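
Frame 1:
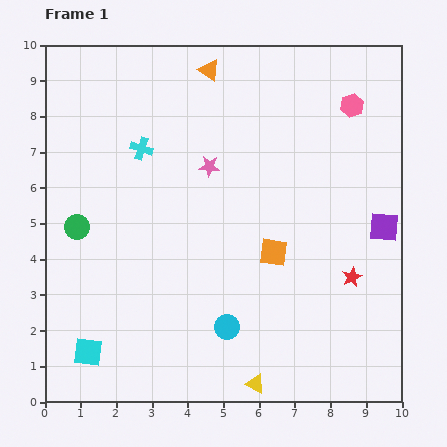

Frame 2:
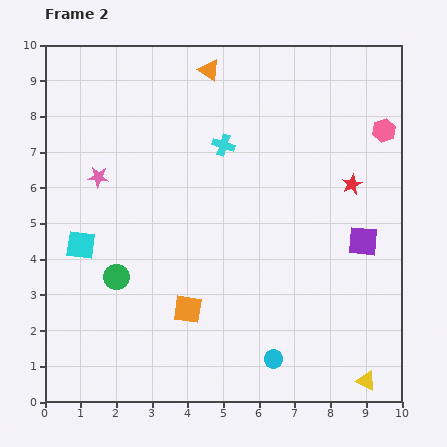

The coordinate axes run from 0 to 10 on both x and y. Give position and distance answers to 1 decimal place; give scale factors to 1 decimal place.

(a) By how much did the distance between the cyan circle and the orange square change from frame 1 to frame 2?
+0.3

Distance in frame 1: 2.5. Distance in frame 2: 2.8.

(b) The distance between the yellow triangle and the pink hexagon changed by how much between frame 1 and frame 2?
-1.3

Distance in frame 1: 8.3. Distance in frame 2: 7.0.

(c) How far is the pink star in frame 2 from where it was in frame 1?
3.1

The pink star moved from (4.6, 6.6) to (1.5, 6.3), a distance of √(3.1² + 0.3²) ≈ 3.1.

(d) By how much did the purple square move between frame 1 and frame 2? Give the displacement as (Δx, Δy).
(-0.6, -0.4)

The purple square was at (9.5, 4.9) in frame 1 and (8.9, 4.5) in frame 2.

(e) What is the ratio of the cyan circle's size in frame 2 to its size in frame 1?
0.7×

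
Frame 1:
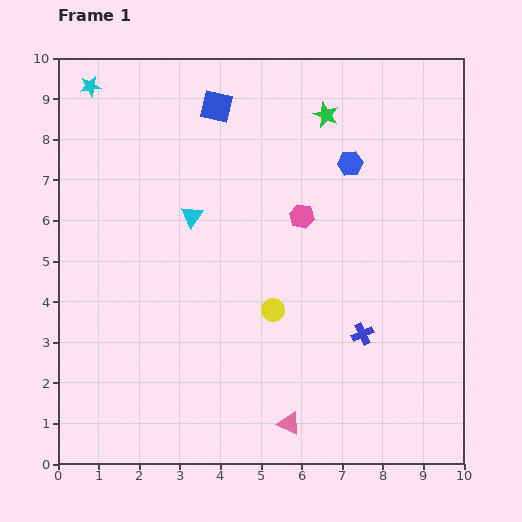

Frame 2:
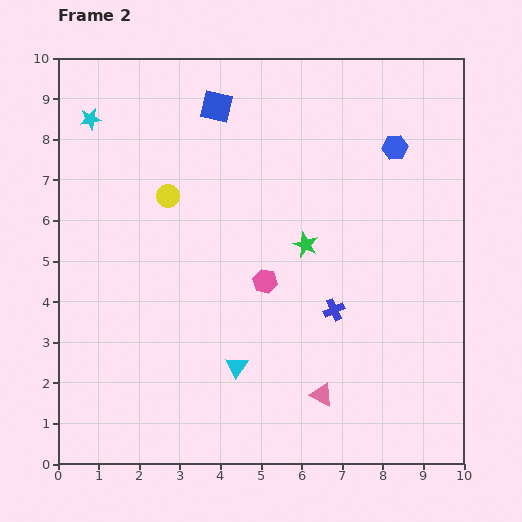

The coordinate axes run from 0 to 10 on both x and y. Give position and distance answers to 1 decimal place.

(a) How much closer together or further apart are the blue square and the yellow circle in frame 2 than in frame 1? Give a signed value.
-2.7

Distance in frame 1: 5.2. Distance in frame 2: 2.5.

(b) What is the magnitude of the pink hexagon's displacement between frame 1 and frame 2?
1.8

The pink hexagon moved from (6.0, 6.1) to (5.1, 4.5), a distance of √(0.9² + 1.6²) ≈ 1.8.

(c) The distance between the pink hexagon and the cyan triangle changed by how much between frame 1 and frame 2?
-0.5

Distance in frame 1: 2.7. Distance in frame 2: 2.2.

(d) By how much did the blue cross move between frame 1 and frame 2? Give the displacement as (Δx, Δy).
(-0.7, 0.6)

The blue cross was at (7.5, 3.2) in frame 1 and (6.8, 3.8) in frame 2.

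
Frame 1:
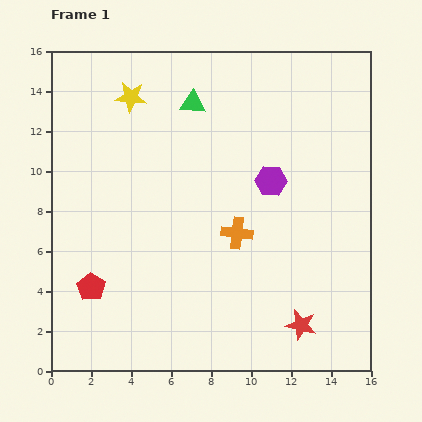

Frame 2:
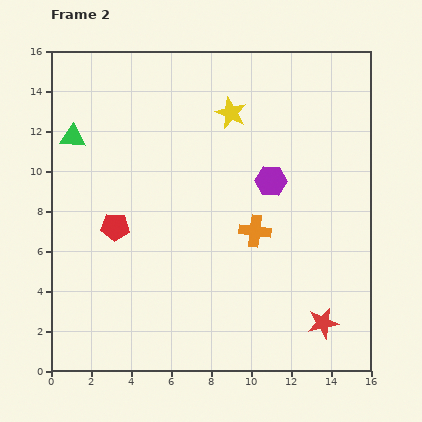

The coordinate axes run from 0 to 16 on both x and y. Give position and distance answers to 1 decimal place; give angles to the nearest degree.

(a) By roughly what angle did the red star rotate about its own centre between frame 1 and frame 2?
25° counter-clockwise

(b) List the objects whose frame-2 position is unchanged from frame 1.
the purple hexagon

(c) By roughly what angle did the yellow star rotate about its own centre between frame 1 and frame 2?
19° clockwise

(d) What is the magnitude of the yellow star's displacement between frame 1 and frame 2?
5.1

The yellow star moved from (4.0, 13.7) to (9.0, 12.9), a distance of √(5.0² + 0.8²) ≈ 5.1.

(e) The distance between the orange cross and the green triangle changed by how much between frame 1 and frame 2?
+3.3

Distance in frame 1: 6.9. Distance in frame 2: 10.2.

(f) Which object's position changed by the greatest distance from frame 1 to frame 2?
the green triangle

(moved 6.2; next 5.1)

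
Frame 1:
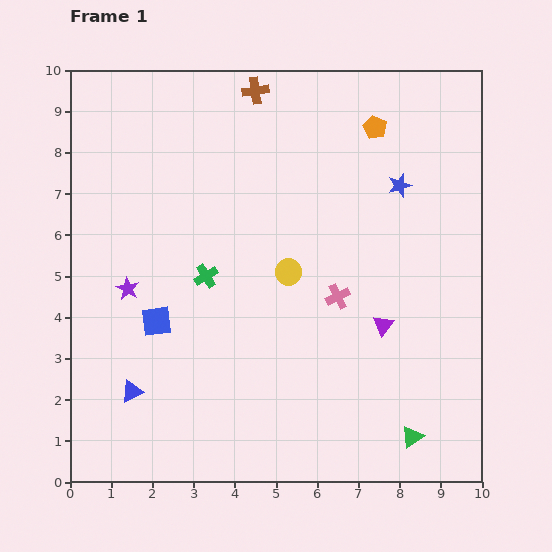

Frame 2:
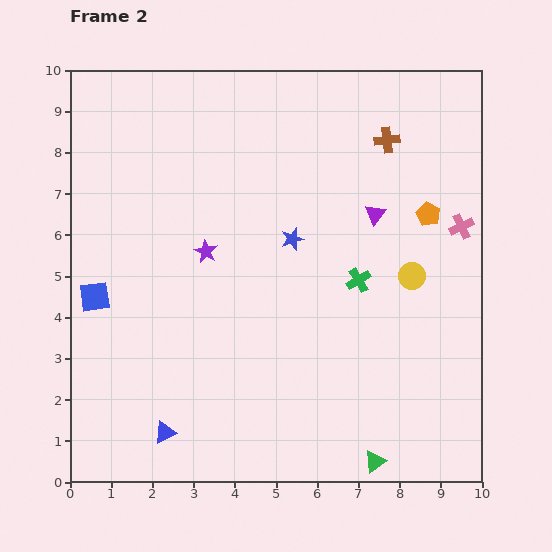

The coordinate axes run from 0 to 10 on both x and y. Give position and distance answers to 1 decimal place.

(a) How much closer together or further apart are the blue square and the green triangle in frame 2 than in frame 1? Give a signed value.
+1.1

Distance in frame 1: 6.8. Distance in frame 2: 7.9.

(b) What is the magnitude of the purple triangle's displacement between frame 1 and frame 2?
2.7

The purple triangle moved from (7.6, 3.8) to (7.4, 6.5), a distance of √(0.2² + 2.7²) ≈ 2.7.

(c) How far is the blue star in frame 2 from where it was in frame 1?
2.9

The blue star moved from (8.0, 7.2) to (5.4, 5.9), a distance of √(2.6² + 1.3²) ≈ 2.9.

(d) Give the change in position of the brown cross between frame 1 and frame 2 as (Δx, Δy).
(3.2, -1.2)

The brown cross was at (4.5, 9.5) in frame 1 and (7.7, 8.3) in frame 2.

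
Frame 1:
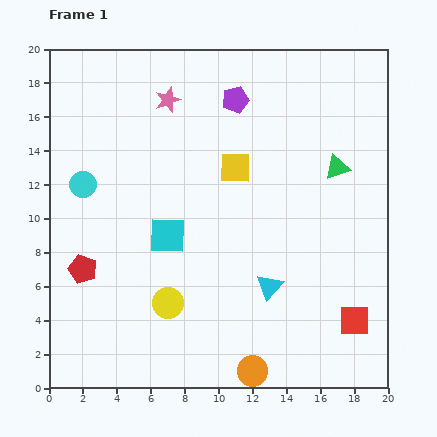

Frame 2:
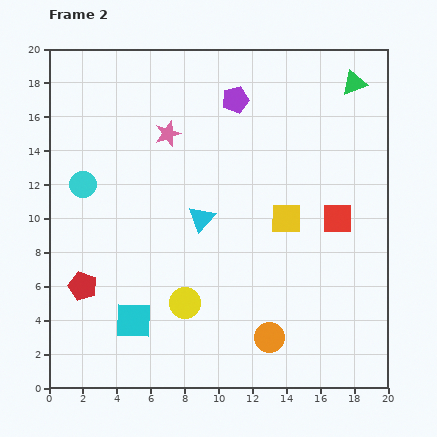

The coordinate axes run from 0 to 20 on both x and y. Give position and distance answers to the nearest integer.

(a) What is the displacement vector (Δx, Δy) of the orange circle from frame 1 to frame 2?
(1, 2)

The orange circle was at (12, 1) in frame 1 and (13, 3) in frame 2.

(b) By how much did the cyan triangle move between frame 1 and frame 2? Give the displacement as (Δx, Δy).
(-4, 4)

The cyan triangle was at (13, 6) in frame 1 and (9, 10) in frame 2.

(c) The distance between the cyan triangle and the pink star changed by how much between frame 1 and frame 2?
-8

Distance in frame 1: 13. Distance in frame 2: 5.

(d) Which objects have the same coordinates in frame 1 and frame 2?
the purple pentagon, the cyan circle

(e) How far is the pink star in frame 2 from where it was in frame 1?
2

The pink star moved from (7, 17) to (7, 15), a distance of √(0² + 2²) ≈ 2.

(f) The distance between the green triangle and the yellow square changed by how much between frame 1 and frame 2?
+3

Distance in frame 1: 6. Distance in frame 2: 9.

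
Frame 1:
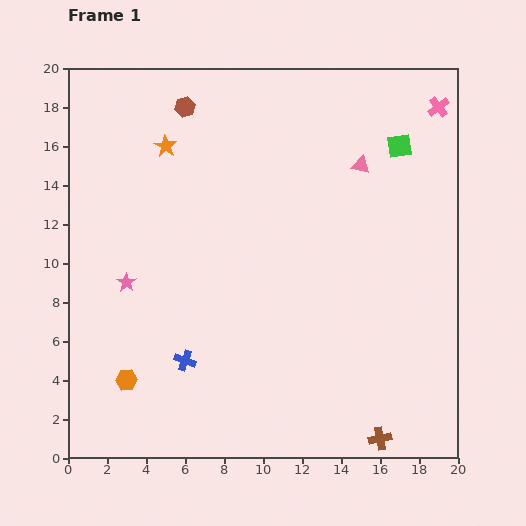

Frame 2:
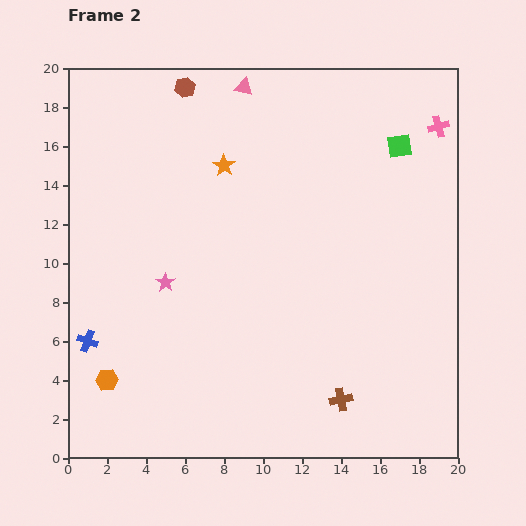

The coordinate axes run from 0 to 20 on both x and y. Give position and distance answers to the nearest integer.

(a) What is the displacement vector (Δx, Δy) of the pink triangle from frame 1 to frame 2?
(-6, 4)

The pink triangle was at (15, 15) in frame 1 and (9, 19) in frame 2.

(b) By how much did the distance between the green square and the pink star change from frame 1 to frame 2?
-2

Distance in frame 1: 16. Distance in frame 2: 14.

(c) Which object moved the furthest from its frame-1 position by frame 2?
the pink triangle

(moved 7; next 5)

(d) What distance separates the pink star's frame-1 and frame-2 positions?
2

The pink star moved from (3, 9) to (5, 9), a distance of √(2² + 0²) ≈ 2.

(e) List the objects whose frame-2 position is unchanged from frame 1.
the green square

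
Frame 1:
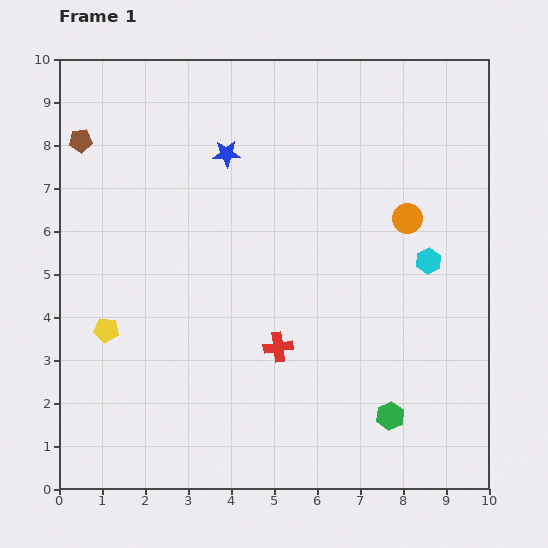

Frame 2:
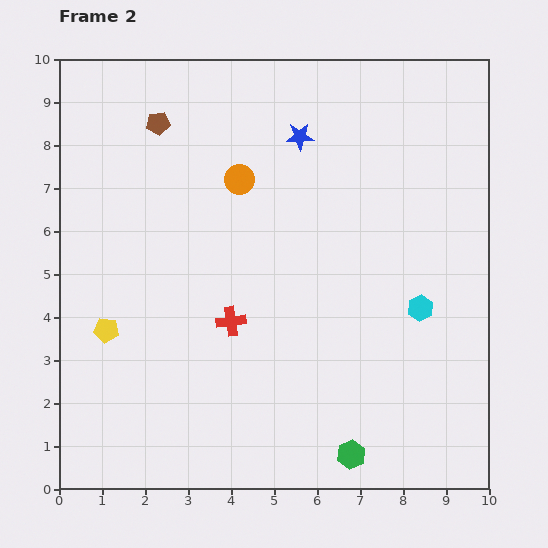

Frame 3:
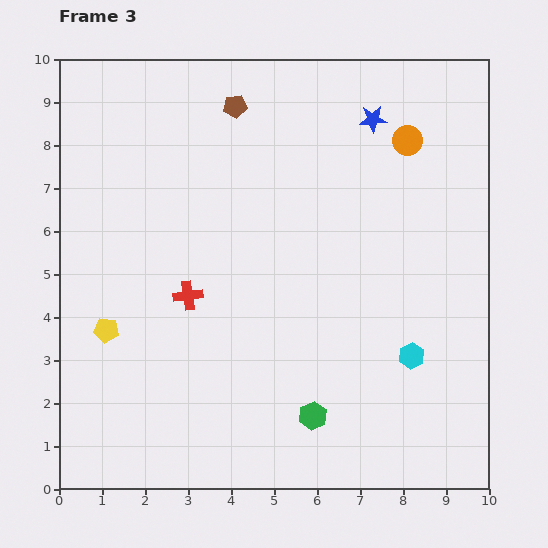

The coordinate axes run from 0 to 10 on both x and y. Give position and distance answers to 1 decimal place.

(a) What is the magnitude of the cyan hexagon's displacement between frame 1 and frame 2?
1.1

The cyan hexagon moved from (8.6, 5.3) to (8.4, 4.2), a distance of √(0.2² + 1.1²) ≈ 1.1.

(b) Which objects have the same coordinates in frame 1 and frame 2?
the yellow pentagon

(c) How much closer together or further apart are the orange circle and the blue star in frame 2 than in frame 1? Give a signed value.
-2.8

Distance in frame 1: 4.5. Distance in frame 2: 1.7.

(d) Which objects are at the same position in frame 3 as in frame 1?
the yellow pentagon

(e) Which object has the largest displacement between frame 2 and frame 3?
the orange circle

(moved 4.0; next 1.8)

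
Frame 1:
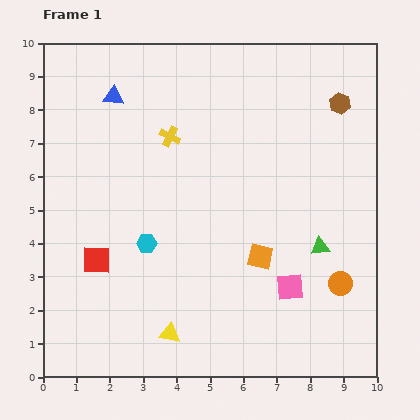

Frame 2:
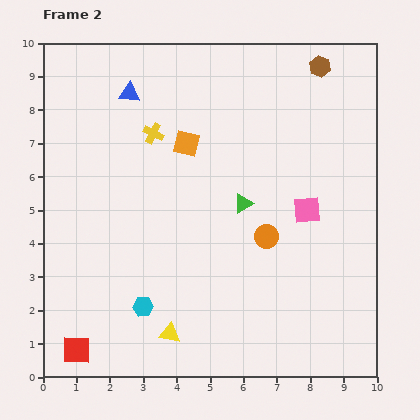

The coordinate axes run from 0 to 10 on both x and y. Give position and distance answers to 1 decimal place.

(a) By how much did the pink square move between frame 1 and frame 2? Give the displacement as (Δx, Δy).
(0.5, 2.3)

The pink square was at (7.4, 2.7) in frame 1 and (7.9, 5.0) in frame 2.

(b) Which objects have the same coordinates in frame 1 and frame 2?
the yellow triangle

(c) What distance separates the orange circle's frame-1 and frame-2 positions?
2.6

The orange circle moved from (8.9, 2.8) to (6.7, 4.2), a distance of √(2.2² + 1.4²) ≈ 2.6.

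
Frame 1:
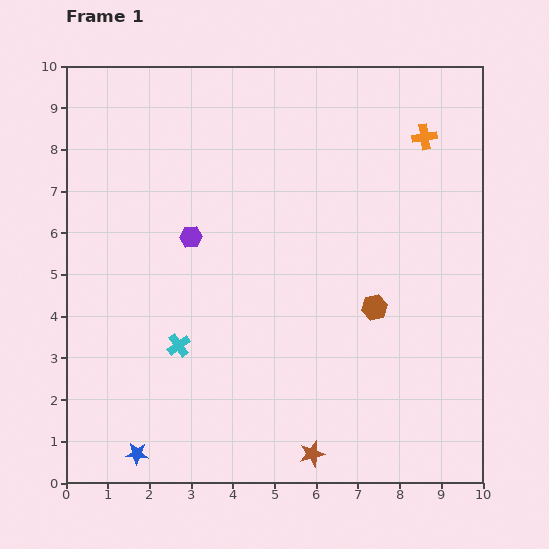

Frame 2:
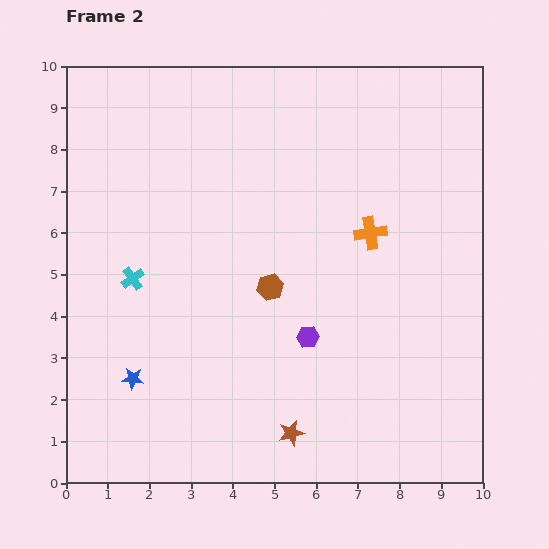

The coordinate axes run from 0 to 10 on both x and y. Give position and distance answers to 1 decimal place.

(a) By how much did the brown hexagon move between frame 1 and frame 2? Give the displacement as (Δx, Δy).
(-2.5, 0.5)

The brown hexagon was at (7.4, 4.2) in frame 1 and (4.9, 4.7) in frame 2.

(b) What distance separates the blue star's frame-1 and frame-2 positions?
1.8

The blue star moved from (1.7, 0.7) to (1.6, 2.5), a distance of √(0.1² + 1.8²) ≈ 1.8.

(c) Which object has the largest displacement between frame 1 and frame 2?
the purple hexagon

(moved 3.7; next 2.6)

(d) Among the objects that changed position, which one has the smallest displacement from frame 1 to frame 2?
the brown star

(moved 0.7)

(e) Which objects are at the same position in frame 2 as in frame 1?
none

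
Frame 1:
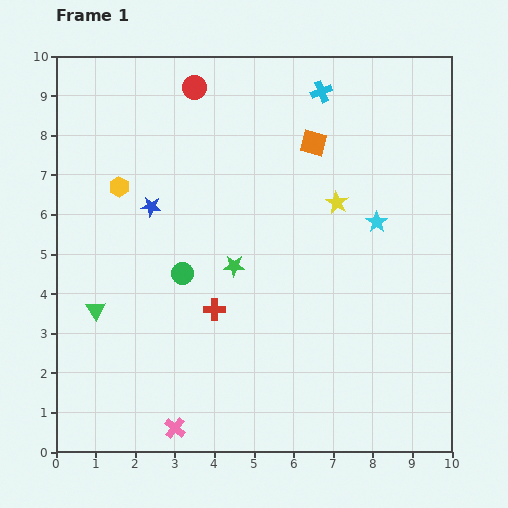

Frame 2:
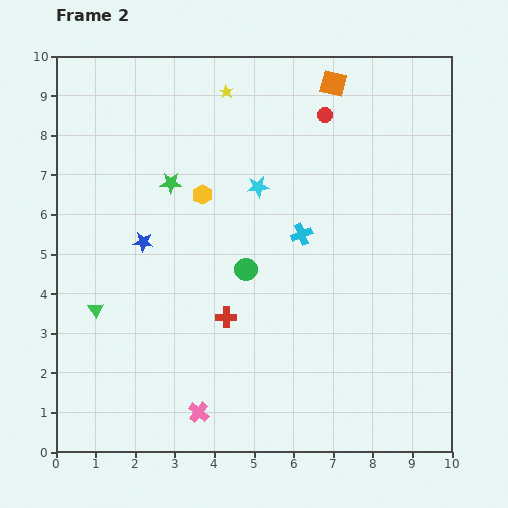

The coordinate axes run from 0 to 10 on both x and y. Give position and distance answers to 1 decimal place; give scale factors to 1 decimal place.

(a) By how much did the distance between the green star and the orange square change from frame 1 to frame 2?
+1.1

Distance in frame 1: 3.7. Distance in frame 2: 4.8.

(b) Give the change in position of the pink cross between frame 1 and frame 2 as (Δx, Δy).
(0.6, 0.4)

The pink cross was at (3.0, 0.6) in frame 1 and (3.6, 1.0) in frame 2.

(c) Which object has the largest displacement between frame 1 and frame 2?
the yellow star

(moved 4.0; next 3.6)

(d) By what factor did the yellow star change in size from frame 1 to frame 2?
0.6×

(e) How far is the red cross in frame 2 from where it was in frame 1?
0.4

The red cross moved from (4.0, 3.6) to (4.3, 3.4), a distance of √(0.3² + 0.2²) ≈ 0.4.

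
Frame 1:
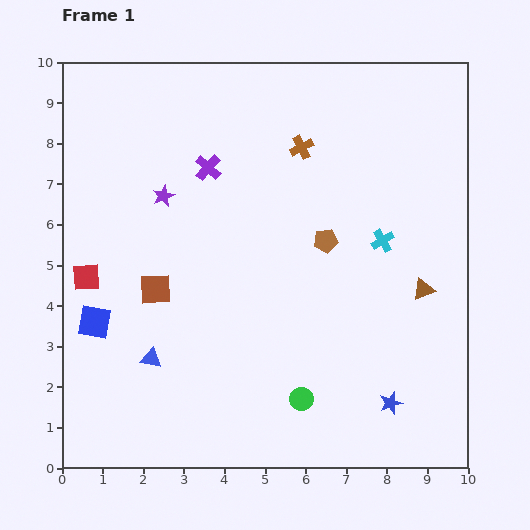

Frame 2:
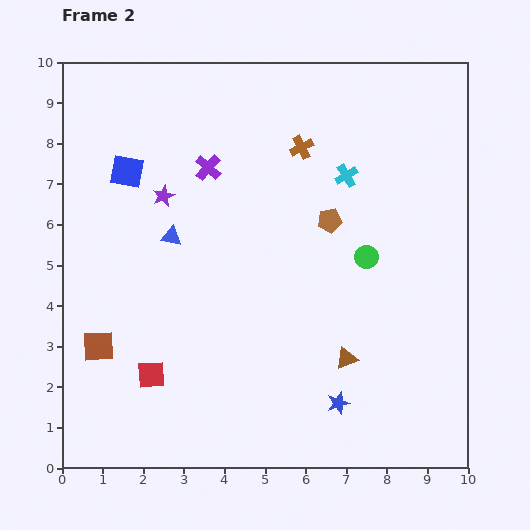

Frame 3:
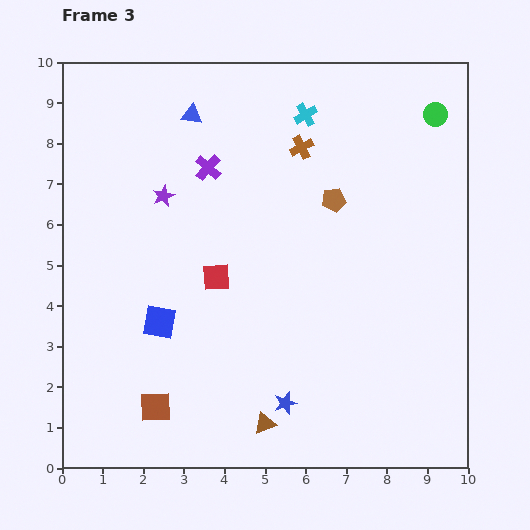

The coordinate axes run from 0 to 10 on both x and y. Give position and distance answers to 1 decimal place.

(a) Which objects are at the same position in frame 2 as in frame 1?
the purple star, the purple cross, the brown cross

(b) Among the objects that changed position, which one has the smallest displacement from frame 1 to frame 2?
the brown pentagon

(moved 0.5)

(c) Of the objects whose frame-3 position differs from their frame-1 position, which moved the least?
the brown pentagon

(moved 1.0)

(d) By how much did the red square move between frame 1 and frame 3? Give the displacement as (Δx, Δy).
(3.2, 0.0)

The red square was at (0.6, 4.7) in frame 1 and (3.8, 4.7) in frame 3.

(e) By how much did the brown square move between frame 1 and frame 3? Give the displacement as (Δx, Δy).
(0.0, -2.9)

The brown square was at (2.3, 4.4) in frame 1 and (2.3, 1.5) in frame 3.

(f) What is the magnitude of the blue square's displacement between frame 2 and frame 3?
3.8

The blue square moved from (1.6, 7.3) to (2.4, 3.6), a distance of √(0.8² + 3.7²) ≈ 3.8.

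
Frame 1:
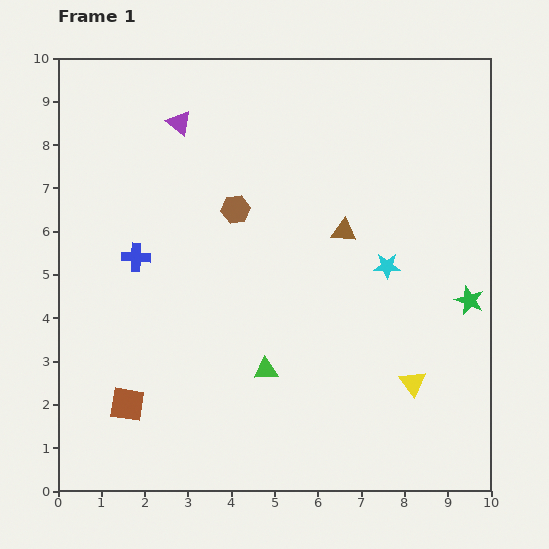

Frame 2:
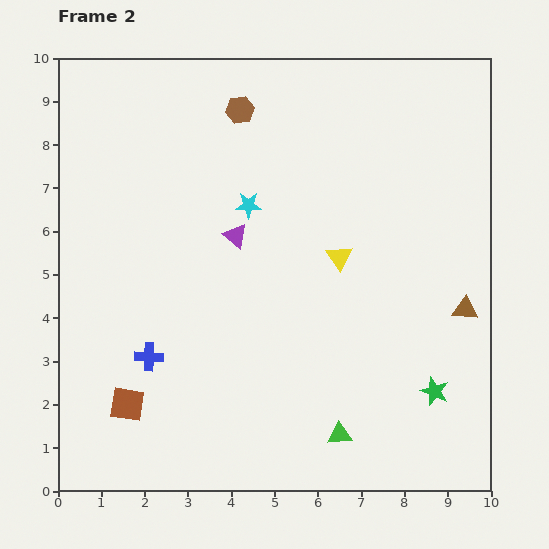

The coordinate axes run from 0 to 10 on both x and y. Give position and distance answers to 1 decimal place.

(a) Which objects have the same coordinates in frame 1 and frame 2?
the brown square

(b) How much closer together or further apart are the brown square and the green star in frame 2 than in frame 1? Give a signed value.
-1.2

Distance in frame 1: 8.3. Distance in frame 2: 7.1.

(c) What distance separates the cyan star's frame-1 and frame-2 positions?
3.5

The cyan star moved from (7.6, 5.2) to (4.4, 6.6), a distance of √(3.2² + 1.4²) ≈ 3.5.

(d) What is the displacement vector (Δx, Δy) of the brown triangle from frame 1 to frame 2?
(2.8, -1.8)

The brown triangle was at (6.6, 6.0) in frame 1 and (9.4, 4.2) in frame 2.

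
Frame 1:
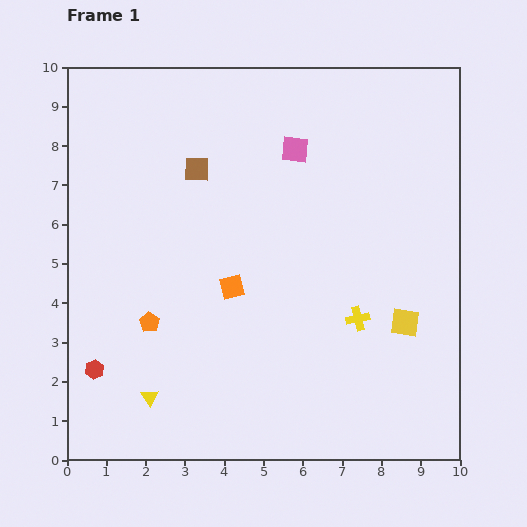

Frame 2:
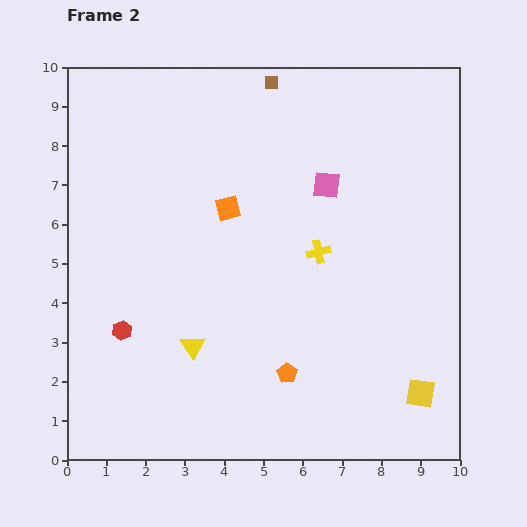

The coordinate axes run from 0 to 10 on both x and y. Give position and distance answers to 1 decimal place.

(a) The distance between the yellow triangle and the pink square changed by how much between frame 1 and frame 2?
-2.0

Distance in frame 1: 7.3. Distance in frame 2: 5.3.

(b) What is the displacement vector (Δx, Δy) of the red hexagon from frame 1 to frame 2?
(0.7, 1.0)

The red hexagon was at (0.7, 2.3) in frame 1 and (1.4, 3.3) in frame 2.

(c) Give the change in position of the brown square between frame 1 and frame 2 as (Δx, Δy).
(1.9, 2.2)

The brown square was at (3.3, 7.4) in frame 1 and (5.2, 9.6) in frame 2.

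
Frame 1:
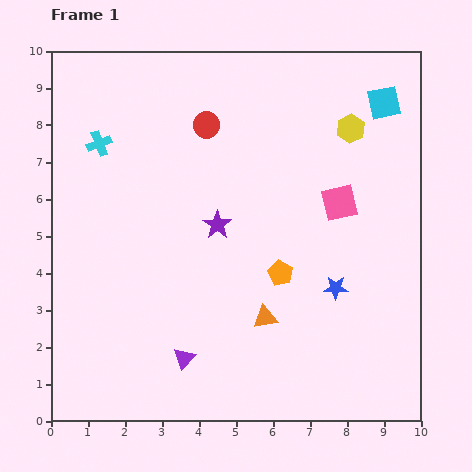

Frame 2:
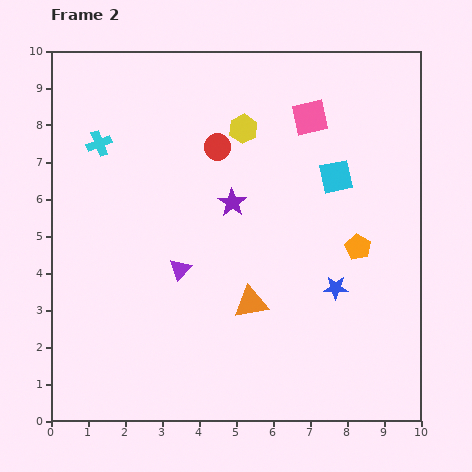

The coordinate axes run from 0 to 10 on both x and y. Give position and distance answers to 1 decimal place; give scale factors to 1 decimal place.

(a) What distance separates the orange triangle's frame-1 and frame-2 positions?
0.6

The orange triangle moved from (5.8, 2.8) to (5.4, 3.2), a distance of √(0.4² + 0.4²) ≈ 0.6.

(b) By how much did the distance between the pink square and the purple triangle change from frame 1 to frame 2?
-0.5

Distance in frame 1: 5.9. Distance in frame 2: 5.4.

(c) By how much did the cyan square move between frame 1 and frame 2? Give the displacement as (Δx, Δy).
(-1.3, -2.0)

The cyan square was at (9.0, 8.6) in frame 1 and (7.7, 6.6) in frame 2.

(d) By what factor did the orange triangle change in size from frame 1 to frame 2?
1.4×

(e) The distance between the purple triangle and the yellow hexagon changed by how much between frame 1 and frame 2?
-3.5

Distance in frame 1: 7.7. Distance in frame 2: 4.2.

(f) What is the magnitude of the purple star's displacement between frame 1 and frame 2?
0.7

The purple star moved from (4.5, 5.3) to (4.9, 5.9), a distance of √(0.4² + 0.6²) ≈ 0.7.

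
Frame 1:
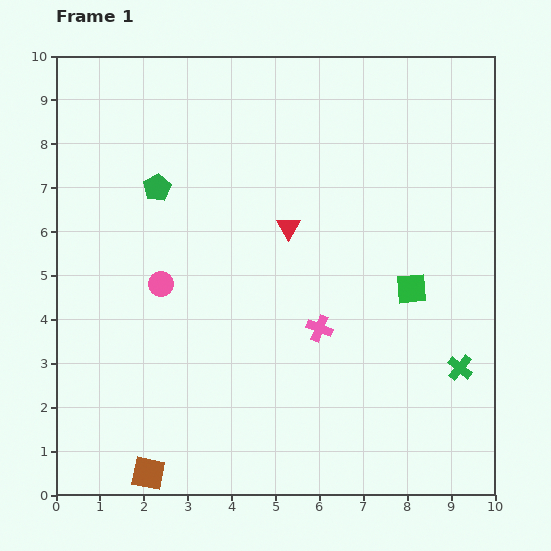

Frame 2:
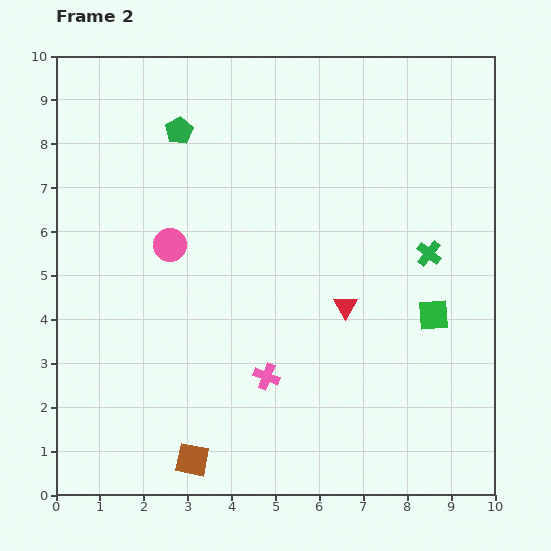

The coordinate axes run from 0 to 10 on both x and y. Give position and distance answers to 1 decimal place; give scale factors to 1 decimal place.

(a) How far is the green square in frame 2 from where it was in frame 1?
0.8

The green square moved from (8.1, 4.7) to (8.6, 4.1), a distance of √(0.5² + 0.6²) ≈ 0.8.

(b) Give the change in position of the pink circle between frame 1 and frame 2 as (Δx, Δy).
(0.2, 0.9)

The pink circle was at (2.4, 4.8) in frame 1 and (2.6, 5.7) in frame 2.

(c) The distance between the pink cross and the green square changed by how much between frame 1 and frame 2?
+1.7

Distance in frame 1: 2.3. Distance in frame 2: 4.0.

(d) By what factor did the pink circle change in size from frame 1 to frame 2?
1.3×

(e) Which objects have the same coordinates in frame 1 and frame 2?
none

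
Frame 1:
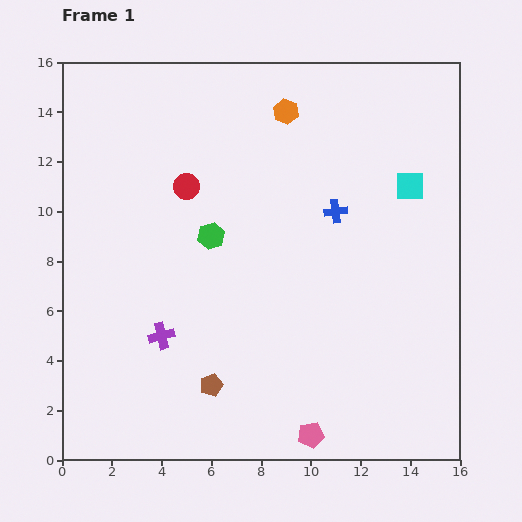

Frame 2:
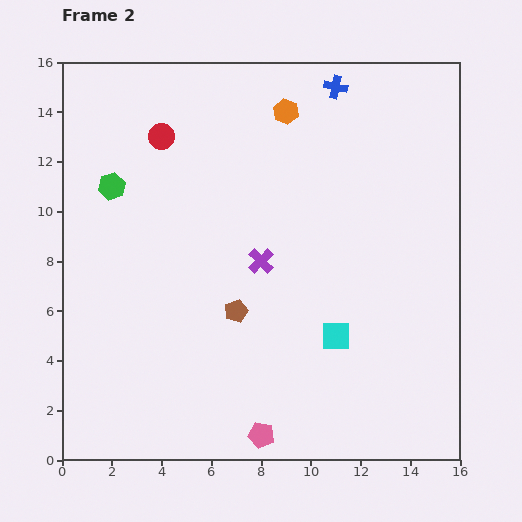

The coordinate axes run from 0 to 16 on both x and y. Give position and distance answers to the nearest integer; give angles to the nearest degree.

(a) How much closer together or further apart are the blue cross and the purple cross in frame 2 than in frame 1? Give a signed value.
-1

Distance in frame 1: 9. Distance in frame 2: 8.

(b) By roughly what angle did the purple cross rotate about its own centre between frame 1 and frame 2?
30° counter-clockwise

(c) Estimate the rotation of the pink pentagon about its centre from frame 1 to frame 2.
21° clockwise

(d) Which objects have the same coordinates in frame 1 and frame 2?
the orange hexagon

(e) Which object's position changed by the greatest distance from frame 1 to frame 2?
the cyan square

(moved 7; next 5)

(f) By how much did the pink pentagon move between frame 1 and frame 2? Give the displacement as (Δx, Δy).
(-2, 0)

The pink pentagon was at (10, 1) in frame 1 and (8, 1) in frame 2.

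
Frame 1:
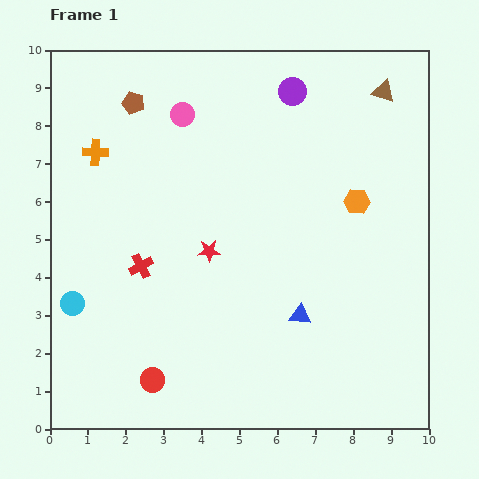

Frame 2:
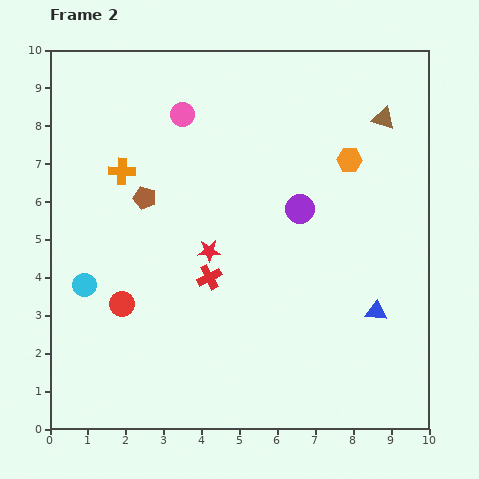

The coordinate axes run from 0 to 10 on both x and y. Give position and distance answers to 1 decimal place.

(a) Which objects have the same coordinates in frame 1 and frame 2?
the pink circle, the red star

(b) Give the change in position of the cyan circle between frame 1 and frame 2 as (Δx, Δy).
(0.3, 0.5)

The cyan circle was at (0.6, 3.3) in frame 1 and (0.9, 3.8) in frame 2.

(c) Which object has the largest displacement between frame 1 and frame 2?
the purple circle

(moved 3.1; next 2.5)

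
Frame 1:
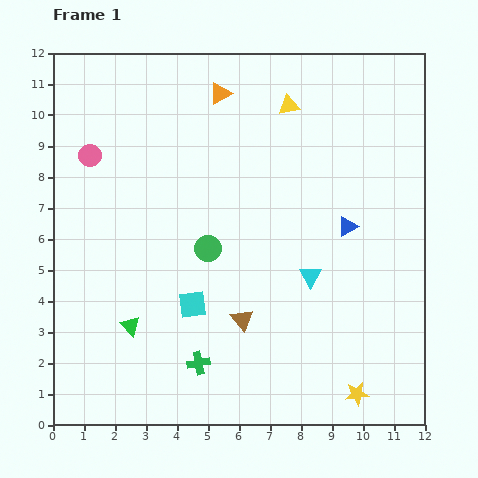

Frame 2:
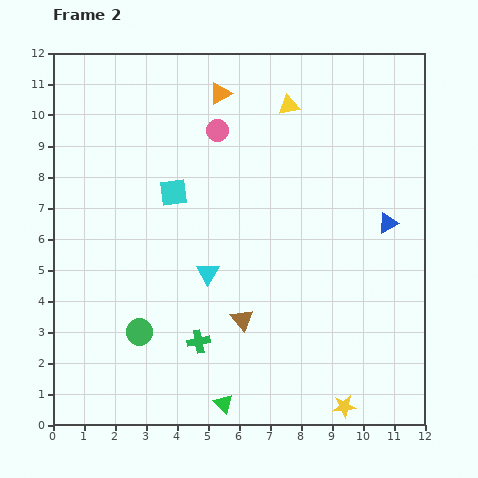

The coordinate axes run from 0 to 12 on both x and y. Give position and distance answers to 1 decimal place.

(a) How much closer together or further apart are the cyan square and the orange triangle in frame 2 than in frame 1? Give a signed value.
-3.4

Distance in frame 1: 6.9. Distance in frame 2: 3.5.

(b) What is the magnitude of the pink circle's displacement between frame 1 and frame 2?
4.2

The pink circle moved from (1.2, 8.7) to (5.3, 9.5), a distance of √(4.1² + 0.8²) ≈ 4.2.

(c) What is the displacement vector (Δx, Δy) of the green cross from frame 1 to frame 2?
(0.0, 0.7)

The green cross was at (4.7, 2.0) in frame 1 and (4.7, 2.7) in frame 2.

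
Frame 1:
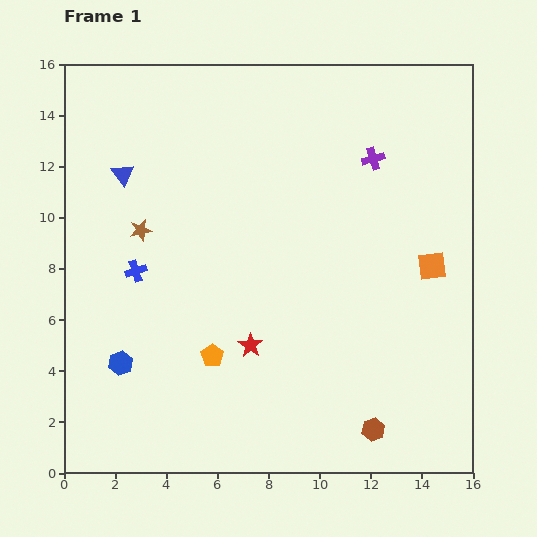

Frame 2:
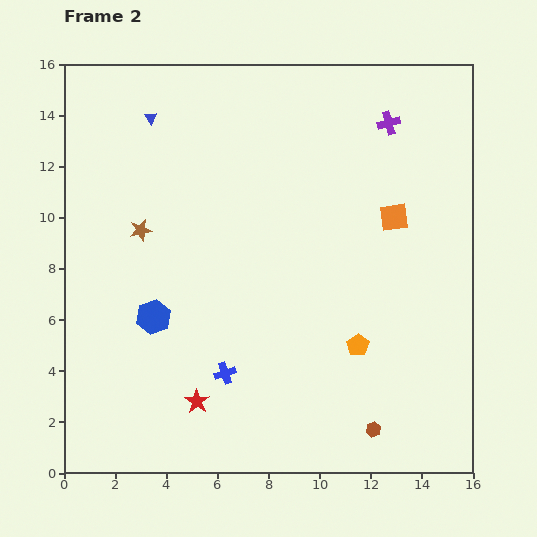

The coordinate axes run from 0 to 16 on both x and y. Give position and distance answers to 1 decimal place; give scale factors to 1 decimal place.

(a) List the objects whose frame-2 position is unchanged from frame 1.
the brown star, the brown hexagon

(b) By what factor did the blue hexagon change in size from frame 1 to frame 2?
1.4×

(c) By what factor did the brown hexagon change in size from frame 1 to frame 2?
0.6×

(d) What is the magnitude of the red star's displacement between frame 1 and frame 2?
3.0

The red star moved from (7.3, 5.0) to (5.2, 2.8), a distance of √(2.1² + 2.2²) ≈ 3.0.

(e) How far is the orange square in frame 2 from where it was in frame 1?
2.4

The orange square moved from (14.4, 8.1) to (12.9, 10.0), a distance of √(1.5² + 1.9²) ≈ 2.4.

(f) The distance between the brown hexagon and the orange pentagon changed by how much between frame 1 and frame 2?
-3.5

Distance in frame 1: 6.9. Distance in frame 2: 3.4.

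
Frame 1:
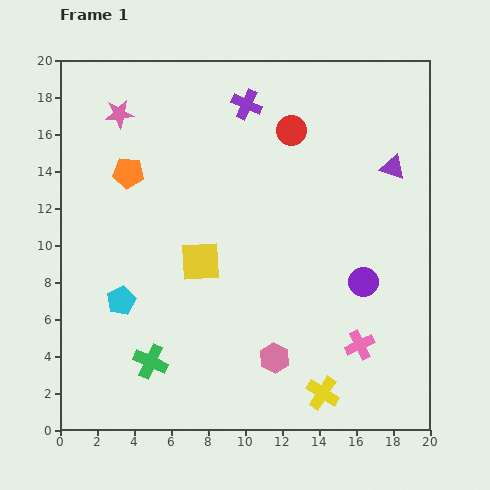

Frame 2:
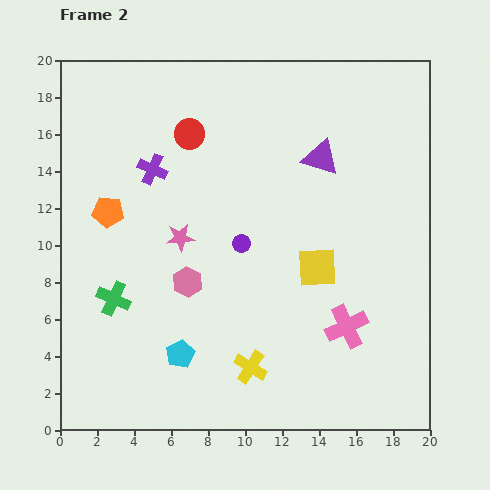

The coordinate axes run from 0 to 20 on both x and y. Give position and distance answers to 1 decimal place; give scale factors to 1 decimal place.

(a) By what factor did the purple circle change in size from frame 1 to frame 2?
0.6×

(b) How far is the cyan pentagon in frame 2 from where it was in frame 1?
4.3

The cyan pentagon moved from (3.3, 7.0) to (6.5, 4.1), a distance of √(3.2² + 2.9²) ≈ 4.3.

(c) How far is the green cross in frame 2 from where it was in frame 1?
3.9

The green cross moved from (4.9, 3.7) to (2.9, 7.1), a distance of √(2.0² + 3.4²) ≈ 3.9.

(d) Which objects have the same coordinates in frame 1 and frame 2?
none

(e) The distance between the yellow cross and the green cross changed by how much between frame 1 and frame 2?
-1.2

Distance in frame 1: 9.5. Distance in frame 2: 8.3.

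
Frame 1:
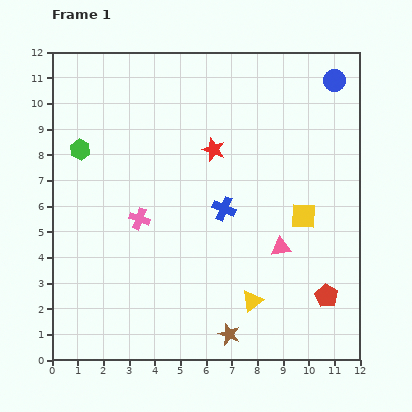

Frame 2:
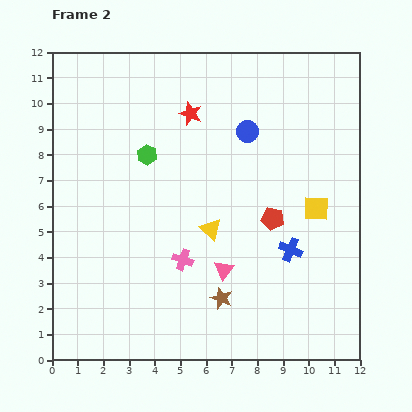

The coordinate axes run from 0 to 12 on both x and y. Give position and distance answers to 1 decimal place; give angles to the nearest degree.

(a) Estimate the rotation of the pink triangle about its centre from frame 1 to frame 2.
44° counter-clockwise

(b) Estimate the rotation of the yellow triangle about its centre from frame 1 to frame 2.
41° counter-clockwise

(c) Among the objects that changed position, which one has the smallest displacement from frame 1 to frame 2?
the yellow square

(moved 0.6)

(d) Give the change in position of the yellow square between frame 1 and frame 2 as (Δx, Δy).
(0.5, 0.3)

The yellow square was at (9.8, 5.6) in frame 1 and (10.3, 5.9) in frame 2.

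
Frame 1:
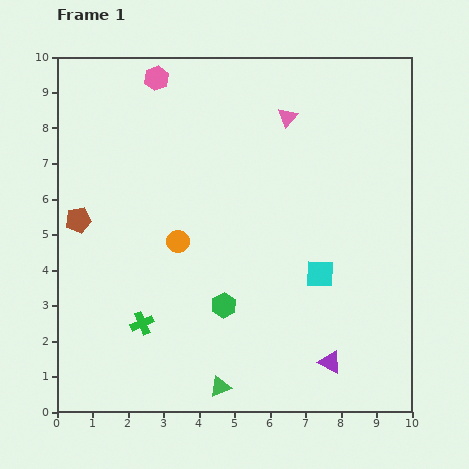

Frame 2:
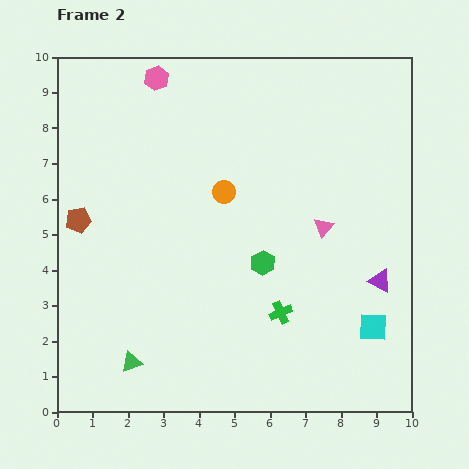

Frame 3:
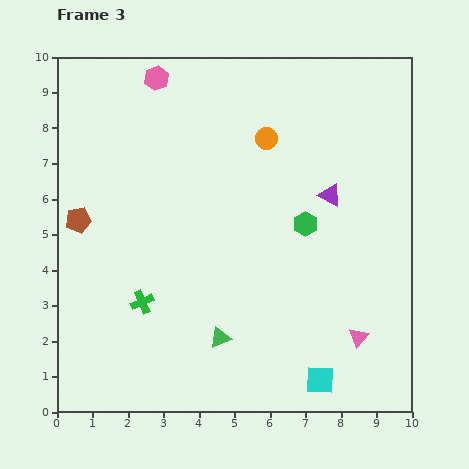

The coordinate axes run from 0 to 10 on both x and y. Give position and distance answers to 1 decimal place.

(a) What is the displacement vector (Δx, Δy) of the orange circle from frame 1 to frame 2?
(1.3, 1.4)

The orange circle was at (3.4, 4.8) in frame 1 and (4.7, 6.2) in frame 2.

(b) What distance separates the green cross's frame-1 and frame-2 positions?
3.9

The green cross moved from (2.4, 2.5) to (6.3, 2.8), a distance of √(3.9² + 0.3²) ≈ 3.9.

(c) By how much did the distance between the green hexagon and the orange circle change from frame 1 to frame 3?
+0.4

Distance in frame 1: 2.2. Distance in frame 3: 2.6.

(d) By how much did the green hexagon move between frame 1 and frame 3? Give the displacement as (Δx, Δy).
(2.3, 2.3)

The green hexagon was at (4.7, 3.0) in frame 1 and (7.0, 5.3) in frame 3.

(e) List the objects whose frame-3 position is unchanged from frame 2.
the pink hexagon, the brown pentagon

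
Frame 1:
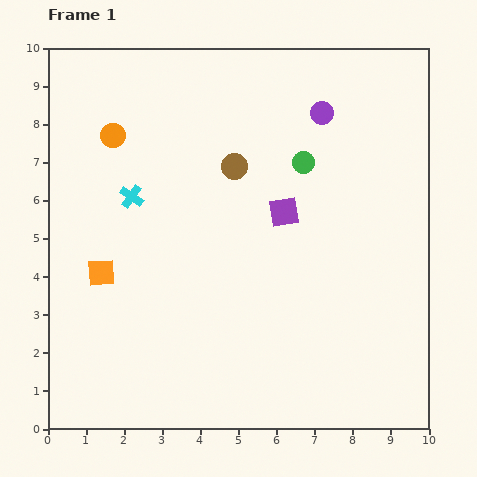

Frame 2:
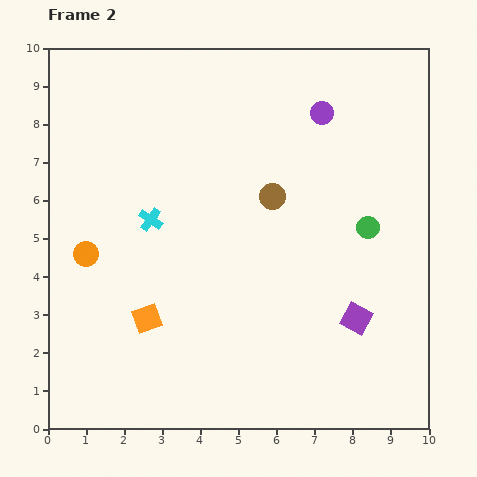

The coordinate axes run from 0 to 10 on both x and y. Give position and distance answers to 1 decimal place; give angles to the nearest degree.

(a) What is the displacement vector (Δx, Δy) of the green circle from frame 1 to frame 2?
(1.7, -1.7)

The green circle was at (6.7, 7.0) in frame 1 and (8.4, 5.3) in frame 2.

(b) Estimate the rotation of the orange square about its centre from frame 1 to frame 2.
16° counter-clockwise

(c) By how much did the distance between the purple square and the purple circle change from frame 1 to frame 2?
+2.7

Distance in frame 1: 2.8. Distance in frame 2: 5.5.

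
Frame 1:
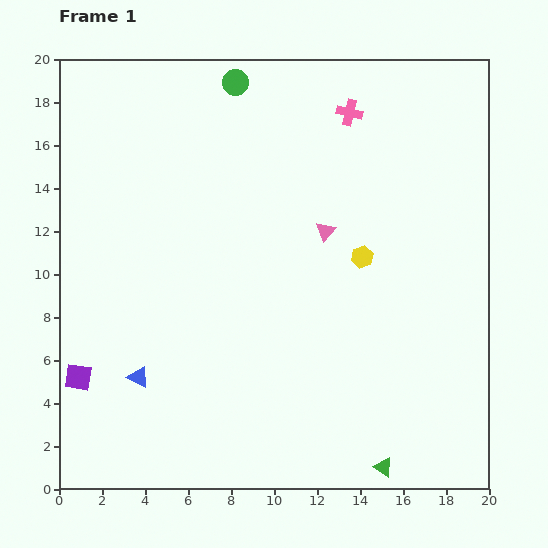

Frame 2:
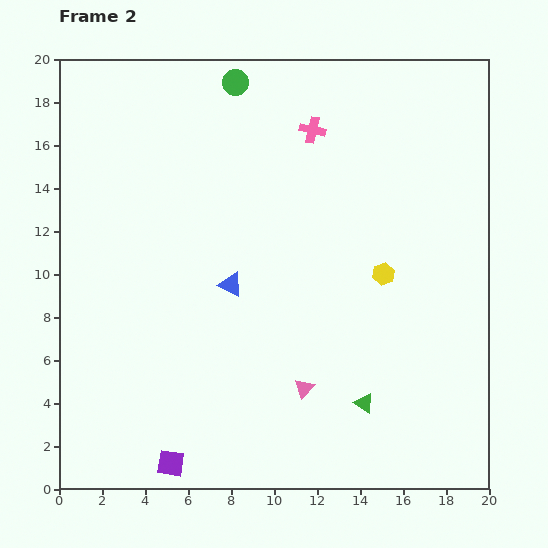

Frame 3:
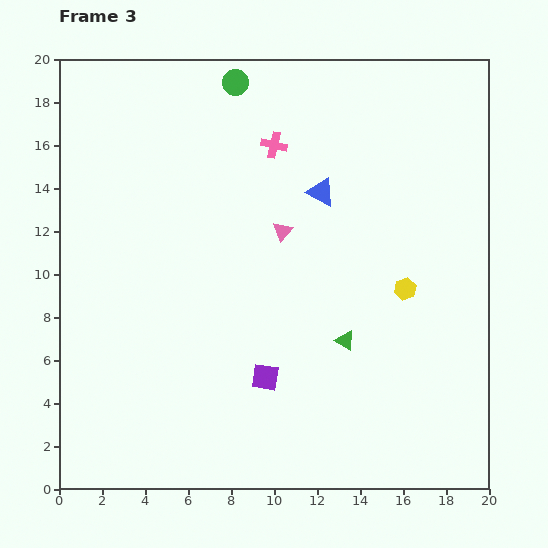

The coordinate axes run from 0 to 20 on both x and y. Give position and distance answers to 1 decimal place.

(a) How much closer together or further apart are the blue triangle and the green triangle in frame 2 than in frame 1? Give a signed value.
-3.8

Distance in frame 1: 12.1. Distance in frame 2: 8.3.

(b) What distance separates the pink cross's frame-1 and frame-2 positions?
1.9

The pink cross moved from (13.5, 17.5) to (11.8, 16.7), a distance of √(1.7² + 0.8²) ≈ 1.9.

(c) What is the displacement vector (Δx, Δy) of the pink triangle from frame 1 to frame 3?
(-2.0, 0.0)

The pink triangle was at (12.4, 12.0) in frame 1 and (10.4, 12.0) in frame 3.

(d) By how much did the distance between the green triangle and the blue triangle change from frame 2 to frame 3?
-1.3

Distance in frame 2: 8.3. Distance in frame 3: 7.0.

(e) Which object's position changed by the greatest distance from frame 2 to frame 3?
the pink triangle

(moved 7.4; next 6.0)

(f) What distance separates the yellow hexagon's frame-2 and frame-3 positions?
1.2

The yellow hexagon moved from (15.1, 10.0) to (16.1, 9.3), a distance of √(1.0² + 0.7²) ≈ 1.2.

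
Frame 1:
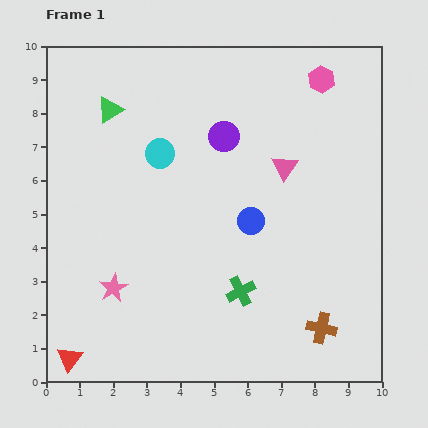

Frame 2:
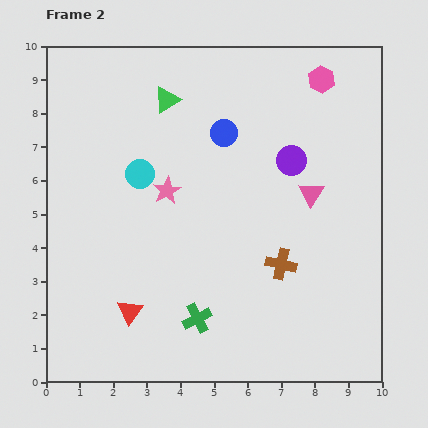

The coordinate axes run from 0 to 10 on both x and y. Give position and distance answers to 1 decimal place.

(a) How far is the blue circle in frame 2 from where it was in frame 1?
2.7

The blue circle moved from (6.1, 4.8) to (5.3, 7.4), a distance of √(0.8² + 2.6²) ≈ 2.7.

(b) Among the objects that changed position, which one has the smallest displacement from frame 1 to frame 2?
the cyan circle

(moved 0.8)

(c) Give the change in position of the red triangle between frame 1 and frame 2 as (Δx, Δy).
(1.8, 1.4)

The red triangle was at (0.7, 0.7) in frame 1 and (2.5, 2.1) in frame 2.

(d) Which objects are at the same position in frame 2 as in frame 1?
the pink hexagon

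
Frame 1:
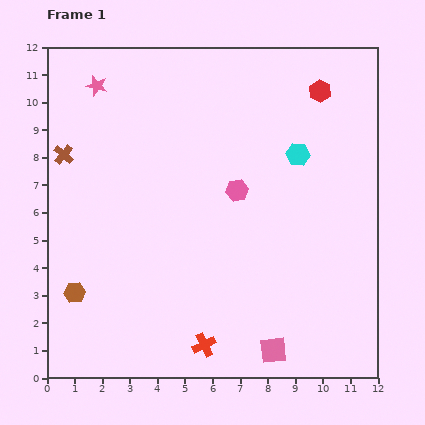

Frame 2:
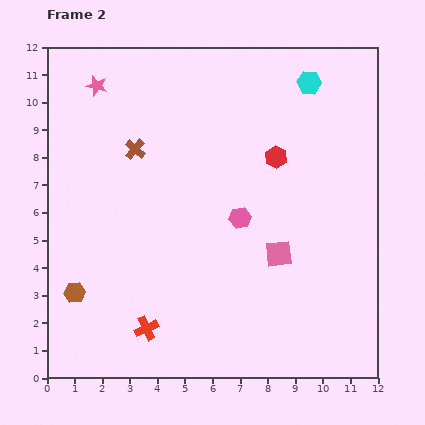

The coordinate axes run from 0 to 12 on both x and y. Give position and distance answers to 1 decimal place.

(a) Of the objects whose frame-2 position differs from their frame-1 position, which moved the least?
the pink hexagon

(moved 1.0)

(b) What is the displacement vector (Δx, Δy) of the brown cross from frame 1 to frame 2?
(2.6, 0.2)

The brown cross was at (0.6, 8.1) in frame 1 and (3.2, 8.3) in frame 2.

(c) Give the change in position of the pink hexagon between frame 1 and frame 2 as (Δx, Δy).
(0.1, -1.0)

The pink hexagon was at (6.9, 6.8) in frame 1 and (7.0, 5.8) in frame 2.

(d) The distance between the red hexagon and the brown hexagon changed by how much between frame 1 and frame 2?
-2.7

Distance in frame 1: 11.5. Distance in frame 2: 8.8.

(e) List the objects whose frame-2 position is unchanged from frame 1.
the brown hexagon, the pink star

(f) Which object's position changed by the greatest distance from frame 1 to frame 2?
the pink square

(moved 3.5; next 2.9)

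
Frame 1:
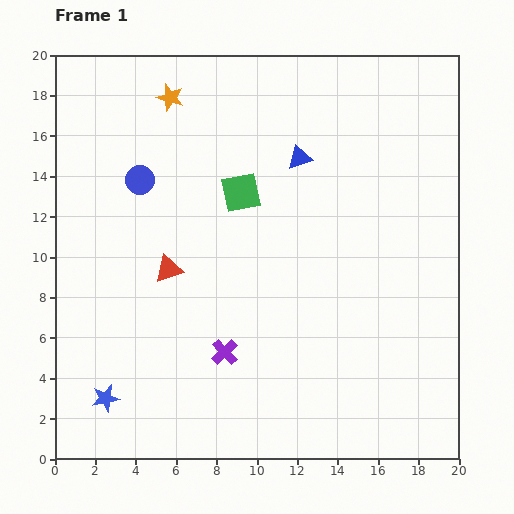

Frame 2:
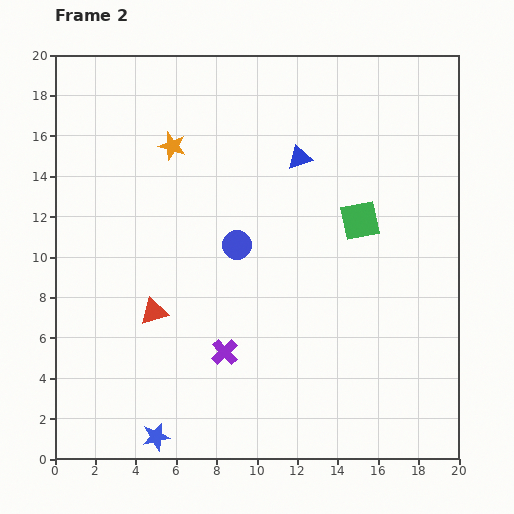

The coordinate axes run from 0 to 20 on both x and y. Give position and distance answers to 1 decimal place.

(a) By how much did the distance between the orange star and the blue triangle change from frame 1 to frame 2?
-0.8

Distance in frame 1: 7.1. Distance in frame 2: 6.3.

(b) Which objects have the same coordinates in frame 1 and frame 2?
the blue triangle, the purple cross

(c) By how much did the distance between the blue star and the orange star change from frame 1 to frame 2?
-0.8

Distance in frame 1: 15.2. Distance in frame 2: 14.4.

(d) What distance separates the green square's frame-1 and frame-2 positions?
6.1

The green square moved from (9.2, 13.2) to (15.1, 11.8), a distance of √(5.9² + 1.4²) ≈ 6.1.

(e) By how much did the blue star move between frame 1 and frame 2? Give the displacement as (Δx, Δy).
(2.5, -1.9)

The blue star was at (2.5, 3.0) in frame 1 and (5.0, 1.1) in frame 2.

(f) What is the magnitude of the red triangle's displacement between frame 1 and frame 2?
2.2

The red triangle moved from (5.6, 9.4) to (4.9, 7.3), a distance of √(0.7² + 2.1²) ≈ 2.2.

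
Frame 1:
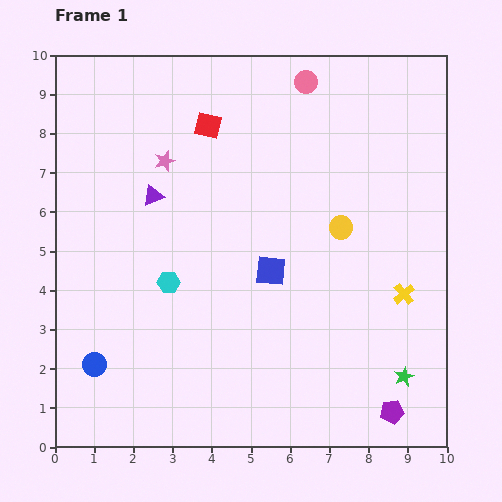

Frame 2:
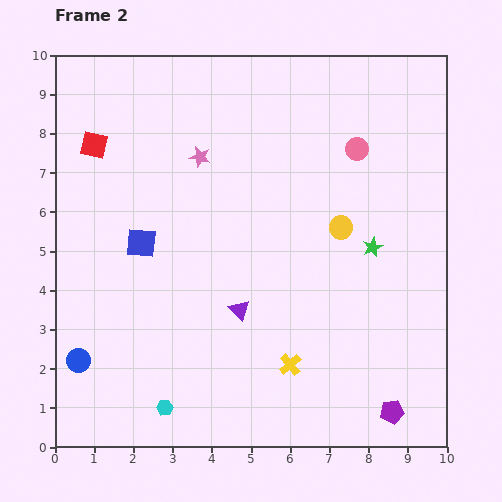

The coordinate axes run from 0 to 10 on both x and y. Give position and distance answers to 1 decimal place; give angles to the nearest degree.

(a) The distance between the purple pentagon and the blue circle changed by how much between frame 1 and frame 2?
+0.4

Distance in frame 1: 7.7. Distance in frame 2: 8.1.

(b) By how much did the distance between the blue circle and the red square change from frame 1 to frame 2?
-1.3

Distance in frame 1: 6.8. Distance in frame 2: 5.5.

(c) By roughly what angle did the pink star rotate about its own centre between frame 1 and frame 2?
30° clockwise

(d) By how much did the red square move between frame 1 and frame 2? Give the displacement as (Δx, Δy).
(-2.9, -0.5)

The red square was at (3.9, 8.2) in frame 1 and (1.0, 7.7) in frame 2.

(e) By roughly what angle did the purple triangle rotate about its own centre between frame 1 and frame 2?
52° counter-clockwise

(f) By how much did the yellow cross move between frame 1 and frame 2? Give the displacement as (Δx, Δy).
(-2.9, -1.8)

The yellow cross was at (8.9, 3.9) in frame 1 and (6.0, 2.1) in frame 2.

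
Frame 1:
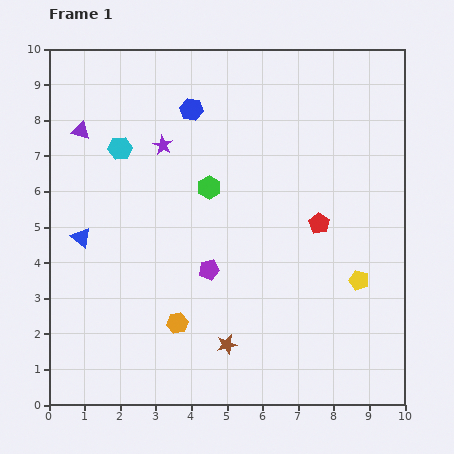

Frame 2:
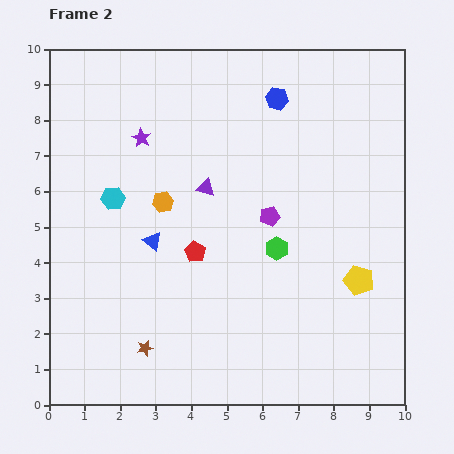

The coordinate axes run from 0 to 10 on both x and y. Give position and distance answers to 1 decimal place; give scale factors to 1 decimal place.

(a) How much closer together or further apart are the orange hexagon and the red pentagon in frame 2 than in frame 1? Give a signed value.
-3.2

Distance in frame 1: 4.9. Distance in frame 2: 1.7.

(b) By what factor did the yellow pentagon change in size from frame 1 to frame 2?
1.5×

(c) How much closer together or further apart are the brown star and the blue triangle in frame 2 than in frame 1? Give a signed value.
-2.1

Distance in frame 1: 5.1. Distance in frame 2: 3.0.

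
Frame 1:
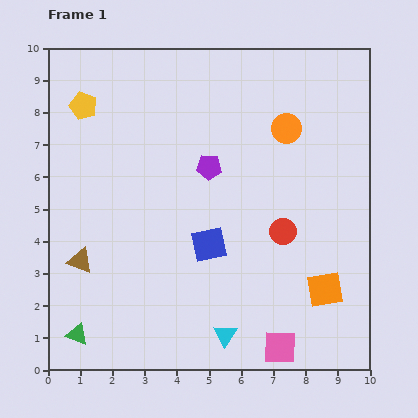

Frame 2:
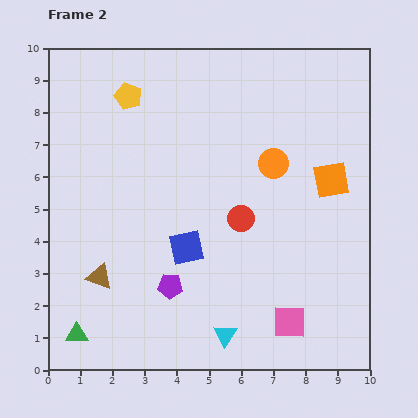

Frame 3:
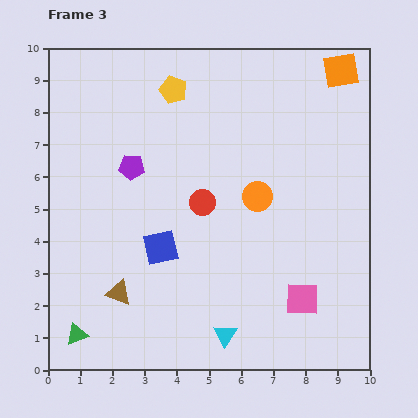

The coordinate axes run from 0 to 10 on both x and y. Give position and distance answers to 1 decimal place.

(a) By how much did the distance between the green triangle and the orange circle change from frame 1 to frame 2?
-1.0

Distance in frame 1: 9.1. Distance in frame 2: 8.1.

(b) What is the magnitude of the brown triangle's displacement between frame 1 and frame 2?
0.8

The brown triangle moved from (1.0, 3.4) to (1.6, 2.9), a distance of √(0.6² + 0.5²) ≈ 0.8.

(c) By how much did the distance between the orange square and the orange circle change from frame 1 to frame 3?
-0.4

Distance in frame 1: 5.1. Distance in frame 3: 4.7.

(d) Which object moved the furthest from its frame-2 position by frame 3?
the purple pentagon

(moved 3.9; next 3.4)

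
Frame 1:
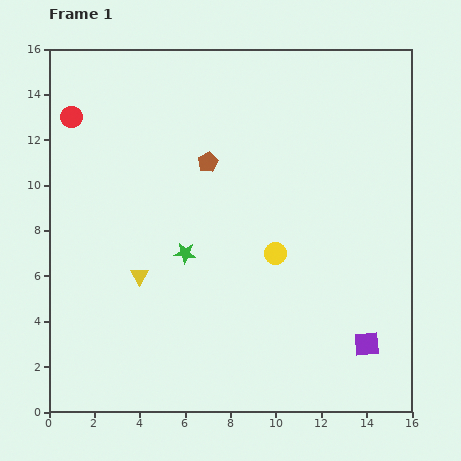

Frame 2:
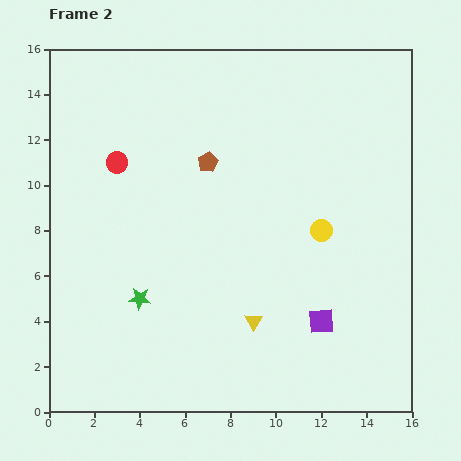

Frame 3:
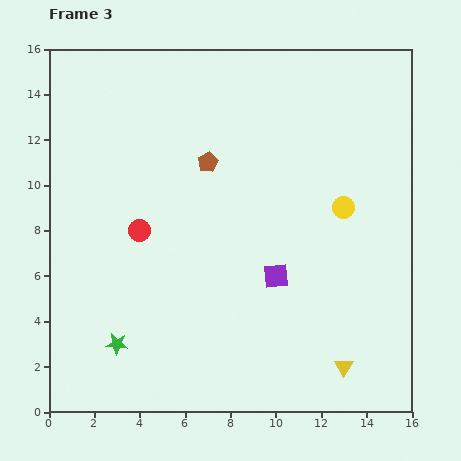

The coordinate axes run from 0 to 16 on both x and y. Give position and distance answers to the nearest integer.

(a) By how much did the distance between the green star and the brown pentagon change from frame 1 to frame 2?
+3

Distance in frame 1: 4. Distance in frame 2: 7.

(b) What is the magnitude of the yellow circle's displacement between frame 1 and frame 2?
2

The yellow circle moved from (10, 7) to (12, 8), a distance of √(2² + 1²) ≈ 2.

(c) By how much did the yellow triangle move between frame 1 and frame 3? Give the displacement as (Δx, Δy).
(9, -4)

The yellow triangle was at (4, 6) in frame 1 and (13, 2) in frame 3.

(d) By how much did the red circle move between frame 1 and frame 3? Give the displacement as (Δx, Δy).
(3, -5)

The red circle was at (1, 13) in frame 1 and (4, 8) in frame 3.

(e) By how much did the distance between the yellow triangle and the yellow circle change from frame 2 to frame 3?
+2

Distance in frame 2: 5. Distance in frame 3: 7.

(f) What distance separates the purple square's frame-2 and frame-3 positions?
3

The purple square moved from (12, 4) to (10, 6), a distance of √(2² + 2²) ≈ 3.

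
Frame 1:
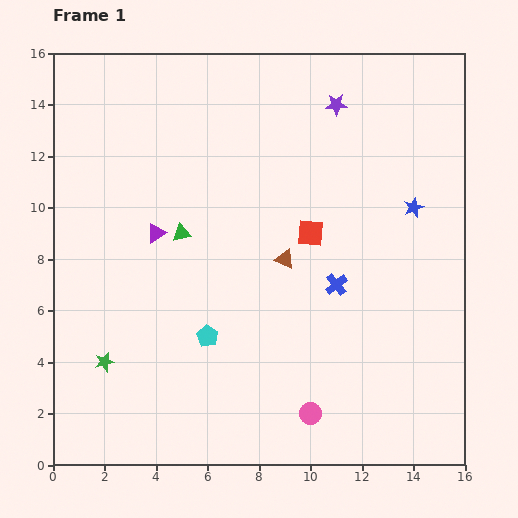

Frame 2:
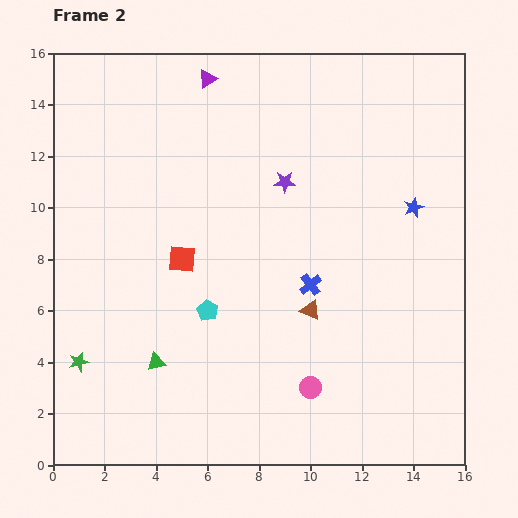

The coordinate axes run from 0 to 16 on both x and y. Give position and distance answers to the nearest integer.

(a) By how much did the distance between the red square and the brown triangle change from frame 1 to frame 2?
+4

Distance in frame 1: 1. Distance in frame 2: 5.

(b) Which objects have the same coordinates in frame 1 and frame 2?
the blue star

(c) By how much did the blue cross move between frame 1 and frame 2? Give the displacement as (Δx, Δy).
(-1, 0)

The blue cross was at (11, 7) in frame 1 and (10, 7) in frame 2.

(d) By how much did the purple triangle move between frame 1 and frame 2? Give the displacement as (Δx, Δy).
(2, 6)

The purple triangle was at (4, 9) in frame 1 and (6, 15) in frame 2.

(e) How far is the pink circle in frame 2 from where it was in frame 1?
1

The pink circle moved from (10, 2) to (10, 3), a distance of √(0² + 1²) ≈ 1.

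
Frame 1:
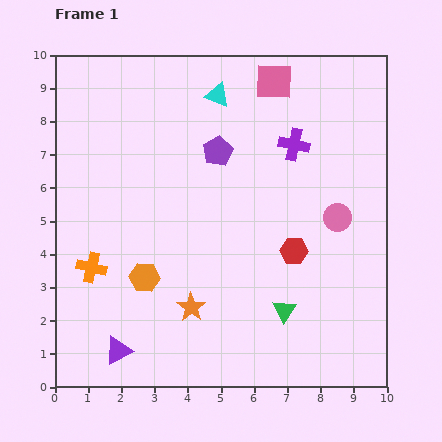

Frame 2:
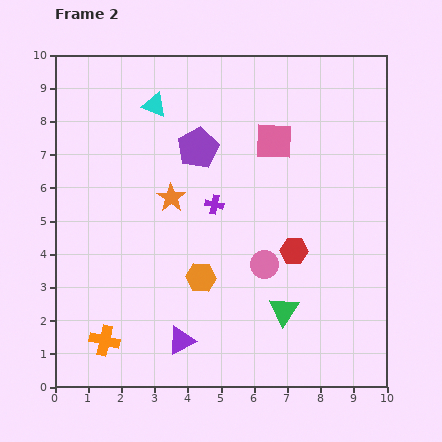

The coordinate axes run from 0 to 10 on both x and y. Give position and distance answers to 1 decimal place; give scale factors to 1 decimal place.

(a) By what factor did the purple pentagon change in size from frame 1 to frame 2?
1.4×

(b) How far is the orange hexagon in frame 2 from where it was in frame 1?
1.7

The orange hexagon moved from (2.7, 3.3) to (4.4, 3.3), a distance of √(1.7² + 0.0²) ≈ 1.7.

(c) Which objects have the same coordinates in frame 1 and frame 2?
the red hexagon, the green triangle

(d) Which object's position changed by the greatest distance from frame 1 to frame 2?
the orange star

(moved 3.4; next 3.0)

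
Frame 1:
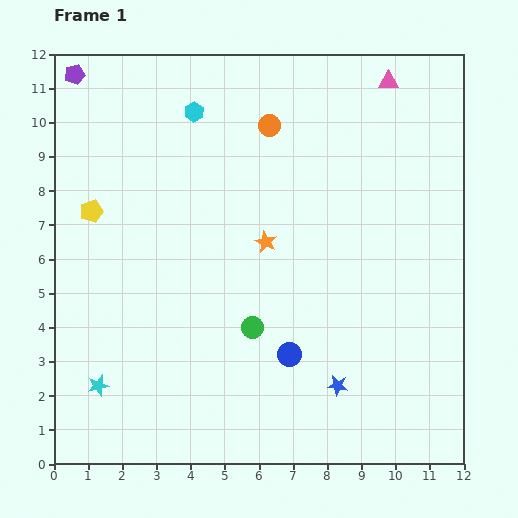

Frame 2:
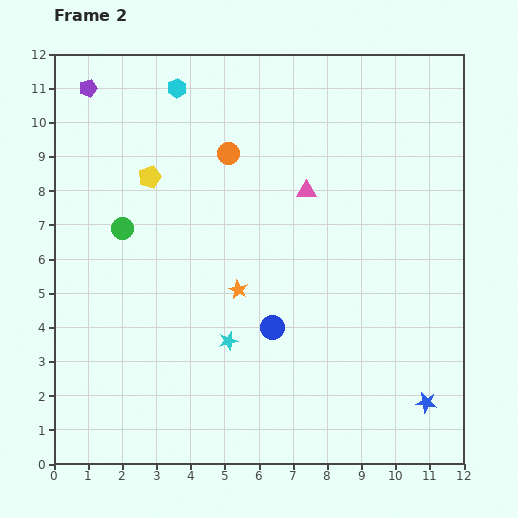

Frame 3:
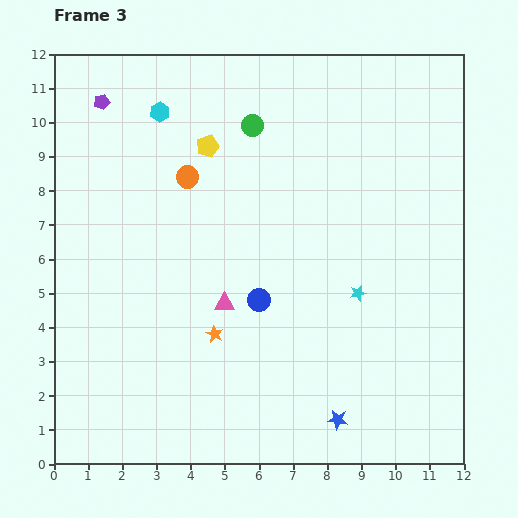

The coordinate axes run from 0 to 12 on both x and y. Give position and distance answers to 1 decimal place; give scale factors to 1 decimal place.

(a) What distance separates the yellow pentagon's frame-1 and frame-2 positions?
2.0

The yellow pentagon moved from (1.1, 7.4) to (2.8, 8.4), a distance of √(1.7² + 1.0²) ≈ 2.0.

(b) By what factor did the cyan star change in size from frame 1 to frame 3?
0.8×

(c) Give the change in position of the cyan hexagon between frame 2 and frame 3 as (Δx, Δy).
(-0.5, -0.7)

The cyan hexagon was at (3.6, 11.0) in frame 2 and (3.1, 10.3) in frame 3.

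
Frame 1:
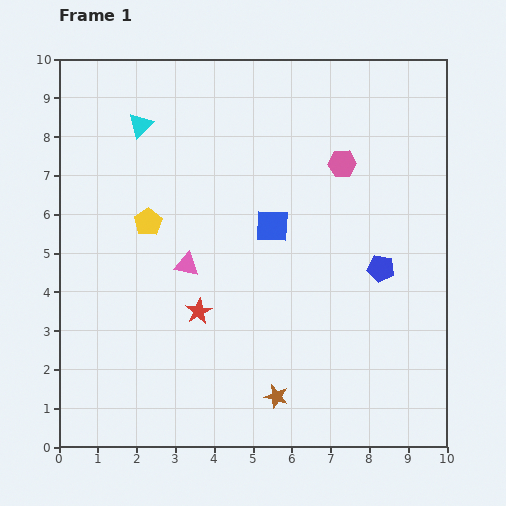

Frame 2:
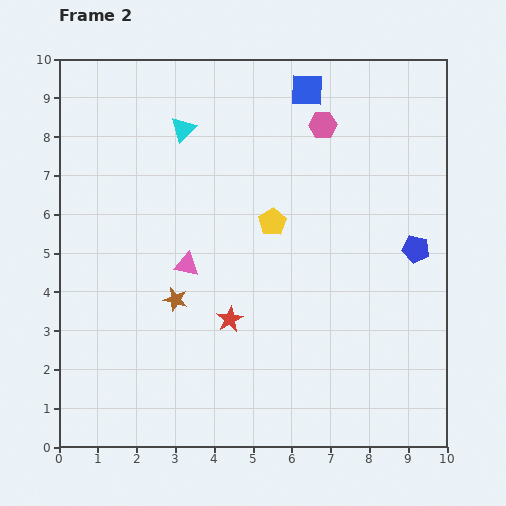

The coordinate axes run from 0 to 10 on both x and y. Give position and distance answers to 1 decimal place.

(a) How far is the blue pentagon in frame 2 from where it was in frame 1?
1.0

The blue pentagon moved from (8.3, 4.6) to (9.2, 5.1), a distance of √(0.9² + 0.5²) ≈ 1.0.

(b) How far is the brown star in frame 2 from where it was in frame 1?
3.6

The brown star moved from (5.6, 1.3) to (3.0, 3.8), a distance of √(2.6² + 2.5²) ≈ 3.6.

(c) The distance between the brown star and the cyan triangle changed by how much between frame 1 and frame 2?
-3.4

Distance in frame 1: 7.8. Distance in frame 2: 4.4.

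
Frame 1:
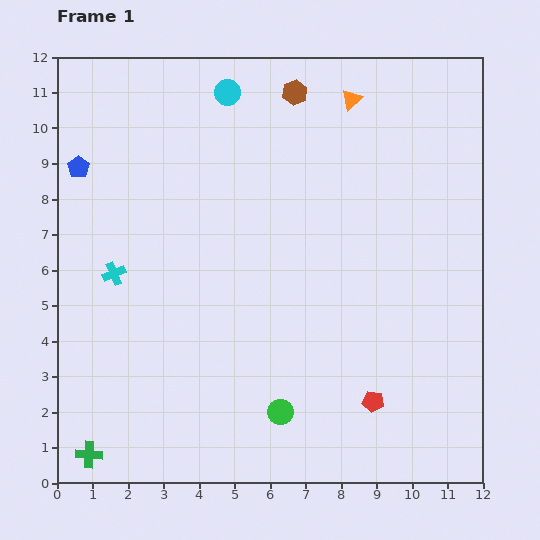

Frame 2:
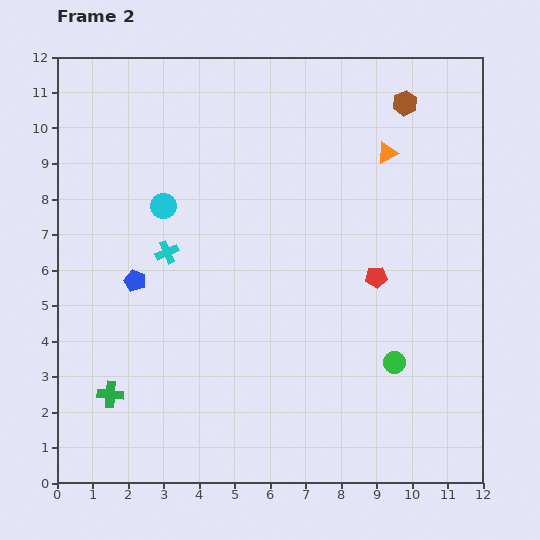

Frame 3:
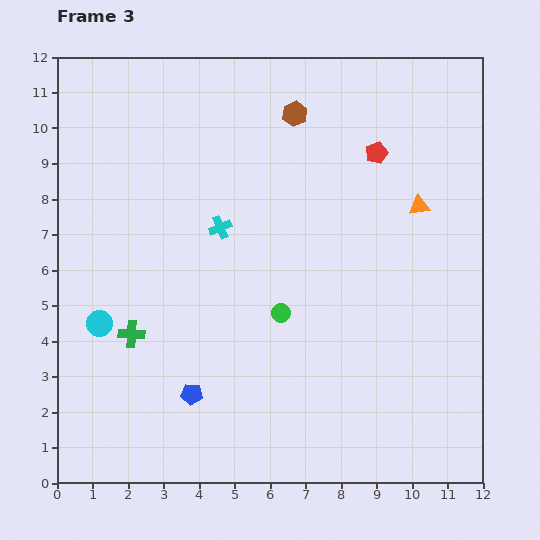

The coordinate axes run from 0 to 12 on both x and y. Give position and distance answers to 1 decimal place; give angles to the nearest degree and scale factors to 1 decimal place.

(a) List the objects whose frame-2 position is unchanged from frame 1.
none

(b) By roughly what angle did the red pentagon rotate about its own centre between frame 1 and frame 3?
30° counter-clockwise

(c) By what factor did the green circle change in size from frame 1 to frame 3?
0.7×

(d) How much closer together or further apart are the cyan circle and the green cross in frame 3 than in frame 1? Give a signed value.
-10.0

Distance in frame 1: 10.9. Distance in frame 3: 0.9.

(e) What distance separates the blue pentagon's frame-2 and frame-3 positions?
3.6

The blue pentagon moved from (2.2, 5.7) to (3.8, 2.5), a distance of √(1.6² + 3.2²) ≈ 3.6.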